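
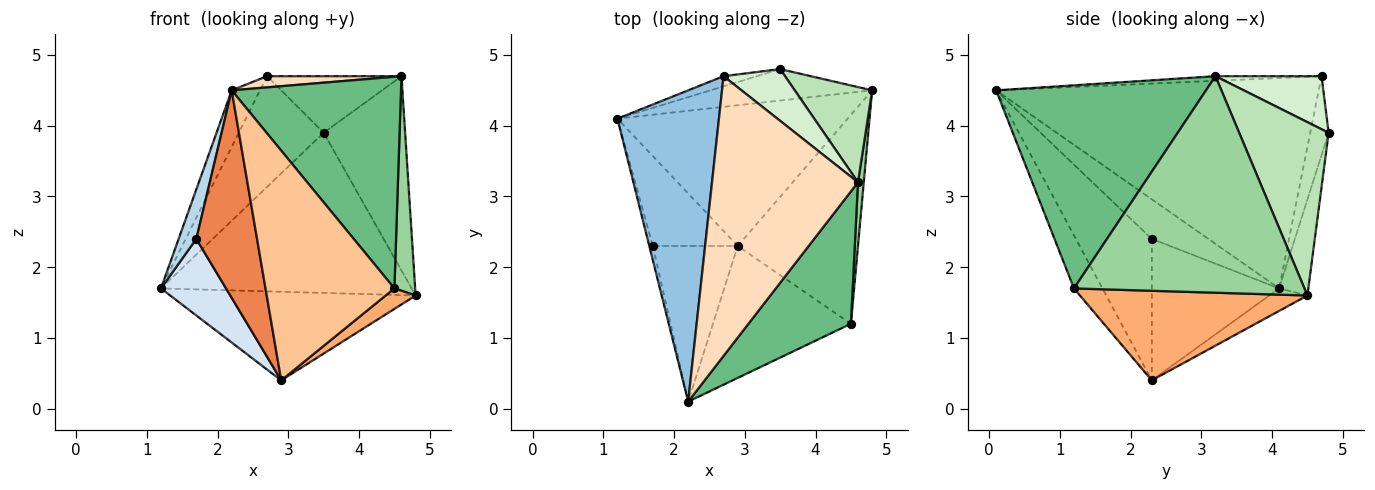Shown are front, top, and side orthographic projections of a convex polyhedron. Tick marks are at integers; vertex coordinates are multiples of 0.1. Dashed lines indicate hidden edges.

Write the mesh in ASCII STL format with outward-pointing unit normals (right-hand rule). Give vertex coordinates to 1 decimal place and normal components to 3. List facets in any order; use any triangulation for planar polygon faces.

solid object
 facet normal -0.082 0.531 -0.843
  outer loop
   vertex 2.9 2.3 0.4
   vertex 1.2 4.1 1.7
   vertex 4.8 4.5 1.6
  endloop
 endfacet
 facet normal -0.898 0.079 0.433
  outer loop
   vertex 2.7 4.7 4.7
   vertex 1.2 4.1 1.7
   vertex 2.2 0.1 4.5
  endloop
 endfacet
 facet normal -0.951 -0.297 -0.085
  outer loop
   vertex 1.7 2.3 2.4
   vertex 2.2 0.1 4.5
   vertex 1.2 4.1 1.7
  endloop
 endfacet
 facet normal -0.785 -0.401 -0.471
  outer loop
   vertex 1.7 2.3 2.4
   vertex 1.2 4.1 1.7
   vertex 2.9 2.3 0.4
  endloop
 endfacet
 facet normal -0.707 -0.566 -0.424
  outer loop
   vertex 1.7 2.3 2.4
   vertex 2.9 2.3 0.4
   vertex 2.2 0.1 4.5
  endloop
 endfacet
 facet normal 0.596 -0.078 -0.799
  outer loop
   vertex 4.5 1.2 1.7
   vertex 2.9 2.3 0.4
   vertex 4.8 4.5 1.6
  endloop
 endfacet
 facet normal -0.188 -0.852 -0.489
  outer loop
   vertex 4.5 1.2 1.7
   vertex 2.2 0.1 4.5
   vertex 2.9 2.3 0.4
  endloop
 endfacet
 facet normal -0.032 -0.040 0.999
  outer loop
   vertex 4.6 3.2 4.7
   vertex 2.7 4.7 4.7
   vertex 2.2 0.1 4.5
  endloop
 endfacet
 facet normal 0.724 -0.584 0.365
  outer loop
   vertex 4.6 3.2 4.7
   vertex 2.2 0.1 4.5
   vertex 4.5 1.2 1.7
  endloop
 endfacet
 facet normal 0.996 -0.090 0.027
  outer loop
   vertex 4.6 3.2 4.7
   vertex 4.5 1.2 1.7
   vertex 4.8 4.5 1.6
  endloop
 endfacet
 facet normal 0.702 0.639 0.313
  outer loop
   vertex 3.5 4.8 3.9
   vertex 4.6 3.2 4.7
   vertex 4.8 4.5 1.6
  endloop
 endfacet
 facet normal 0.503 0.638 0.583
  outer loop
   vertex 3.5 4.8 3.9
   vertex 2.7 4.7 4.7
   vertex 4.6 3.2 4.7
  endloop
 endfacet
 facet normal -0.114 0.975 -0.191
  outer loop
   vertex 3.5 4.8 3.9
   vertex 4.8 4.5 1.6
   vertex 1.2 4.1 1.7
  endloop
 endfacet
 facet normal -0.211 0.973 -0.089
  outer loop
   vertex 3.5 4.8 3.9
   vertex 1.2 4.1 1.7
   vertex 2.7 4.7 4.7
  endloop
 endfacet
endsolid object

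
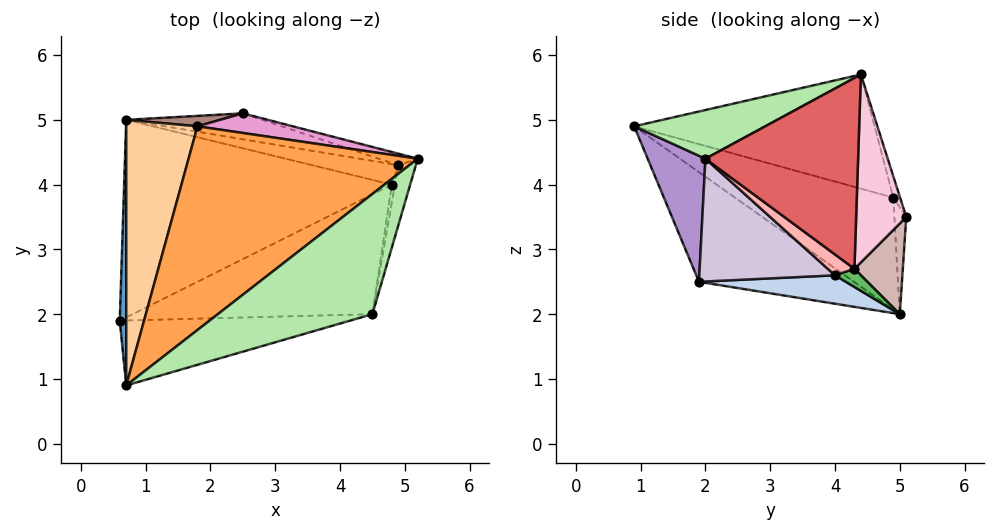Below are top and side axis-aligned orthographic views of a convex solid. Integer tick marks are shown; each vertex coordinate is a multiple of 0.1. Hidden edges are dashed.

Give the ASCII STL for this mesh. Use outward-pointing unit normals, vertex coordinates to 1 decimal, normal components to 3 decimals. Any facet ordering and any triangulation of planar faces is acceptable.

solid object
 facet normal -0.997 0.042 0.059
  outer loop
   vertex 0.7 0.9 4.9
   vertex 0.7 5.0 2.0
   vertex 0.6 1.9 2.5
  endloop
 endfacet
 facet normal 0.104 -0.162 -0.981
  outer loop
   vertex 4.8 4.0 2.6
   vertex 0.6 1.9 2.5
   vertex 0.7 5.0 2.0
  endloop
 endfacet
 facet normal -0.418 0.346 0.840
  outer loop
   vertex 1.8 4.9 3.8
   vertex 0.7 0.9 4.9
   vertex 5.2 4.4 5.7
  endloop
 endfacet
 facet normal -0.789 0.355 0.502
  outer loop
   vertex 1.8 4.9 3.8
   vertex 0.7 5.0 2.0
   vertex 0.7 0.9 4.9
  endloop
 endfacet
 facet normal 0.200 0.249 -0.948
  outer loop
   vertex 4.9 4.3 2.7
   vertex 4.8 4.0 2.6
   vertex 0.7 5.0 2.0
  endloop
 endfacet
 facet normal 0.257 -0.517 0.816
  outer loop
   vertex 4.5 2.0 4.4
   vertex 5.2 4.4 5.7
   vertex 0.7 0.9 4.9
  endloop
 endfacet
 facet normal 0.968 -0.234 -0.089
  outer loop
   vertex 4.5 2.0 4.4
   vertex 4.9 4.3 2.7
   vertex 5.2 4.4 5.7
  endloop
 endfacet
 facet normal 0.952 -0.270 -0.142
  outer loop
   vertex 4.5 2.0 4.4
   vertex 4.8 4.0 2.6
   vertex 4.9 4.3 2.7
  endloop
 endfacet
 facet normal 0.210 -0.899 -0.383
  outer loop
   vertex 4.5 2.0 4.4
   vertex 0.7 0.9 4.9
   vertex 0.6 1.9 2.5
  endloop
 endfacet
 facet normal 0.344 -0.656 -0.672
  outer loop
   vertex 4.5 2.0 4.4
   vertex 0.6 1.9 2.5
   vertex 4.8 4.0 2.6
  endloop
 endfacet
 facet normal -0.200 0.964 0.176
  outer loop
   vertex 2.5 5.1 3.5
   vertex 0.7 5.0 2.0
   vertex 1.8 4.9 3.8
  endloop
 endfacet
 facet normal 0.206 0.928 -0.309
  outer loop
   vertex 2.5 5.1 3.5
   vertex 4.9 4.3 2.7
   vertex 0.7 5.0 2.0
  endloop
 endfacet
 facet normal -0.089 0.912 0.400
  outer loop
   vertex 2.5 5.1 3.5
   vertex 1.8 4.9 3.8
   vertex 5.2 4.4 5.7
  endloop
 endfacet
 facet normal 0.297 0.953 -0.061
  outer loop
   vertex 2.5 5.1 3.5
   vertex 5.2 4.4 5.7
   vertex 4.9 4.3 2.7
  endloop
 endfacet
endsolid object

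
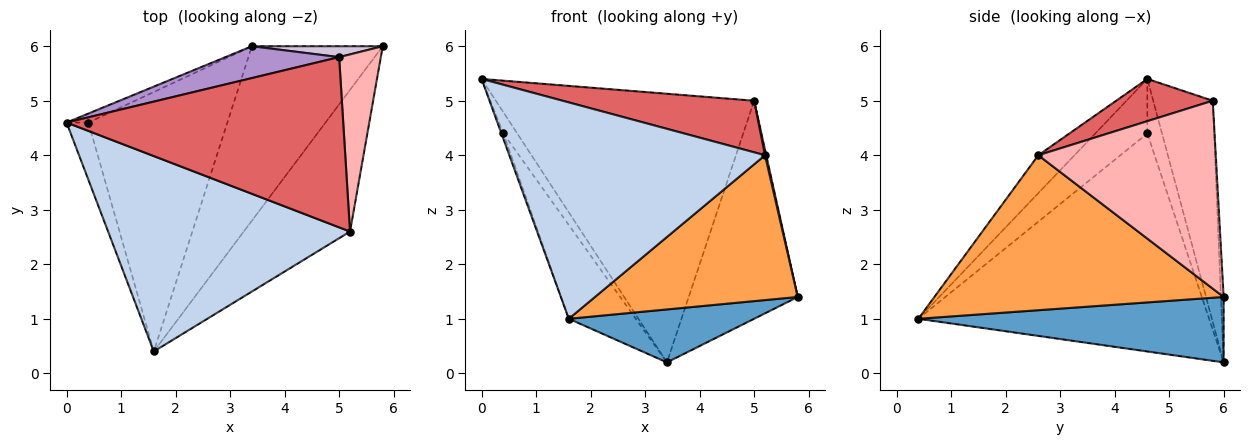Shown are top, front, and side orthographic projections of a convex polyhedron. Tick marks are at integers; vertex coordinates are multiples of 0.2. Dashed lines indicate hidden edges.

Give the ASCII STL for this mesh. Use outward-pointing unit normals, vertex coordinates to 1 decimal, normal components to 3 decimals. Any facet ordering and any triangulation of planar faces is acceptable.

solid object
 facet normal 0.432 -0.262 -0.863
  outer loop
   vertex 3.4 6.0 0.2
   vertex 5.8 6.0 1.4
   vertex 1.6 0.4 1.0
  endloop
 endfacet
 facet normal -0.104 -0.738 0.667
  outer loop
   vertex 5.2 2.6 4.0
   vertex 0.0 4.6 5.4
   vertex 1.6 0.4 1.0
  endloop
 endfacet
 facet normal 0.714 -0.500 -0.490
  outer loop
   vertex 5.2 2.6 4.0
   vertex 1.6 0.4 1.0
   vertex 5.8 6.0 1.4
  endloop
 endfacet
 facet normal -0.928 0.035 -0.371
  outer loop
   vertex 0.4 4.6 4.4
   vertex 1.6 0.4 1.0
   vertex 0.0 4.6 5.4
  endloop
 endfacet
 facet normal -0.699 0.659 -0.279
  outer loop
   vertex 0.4 4.6 4.4
   vertex 0.0 4.6 5.4
   vertex 3.4 6.0 0.2
  endloop
 endfacet
 facet normal -0.828 0.191 -0.528
  outer loop
   vertex 0.4 4.6 4.4
   vertex 3.4 6.0 0.2
   vertex 1.6 0.4 1.0
  endloop
 endfacet
 facet normal 0.145 -0.287 0.947
  outer loop
   vertex 5.0 5.8 5.0
   vertex 0.0 4.6 5.4
   vertex 5.2 2.6 4.0
  endloop
 endfacet
 facet normal 0.976 -0.007 0.217
  outer loop
   vertex 5.0 5.8 5.0
   vertex 5.2 2.6 4.0
   vertex 5.8 6.0 1.4
  endloop
 endfacet
 facet normal -0.223 0.968 0.115
  outer loop
   vertex 5.0 5.8 5.0
   vertex 3.4 6.0 0.2
   vertex 0.0 4.6 5.4
  endloop
 endfacet
 facet normal -0.025 0.998 0.050
  outer loop
   vertex 5.0 5.8 5.0
   vertex 5.8 6.0 1.4
   vertex 3.4 6.0 0.2
  endloop
 endfacet
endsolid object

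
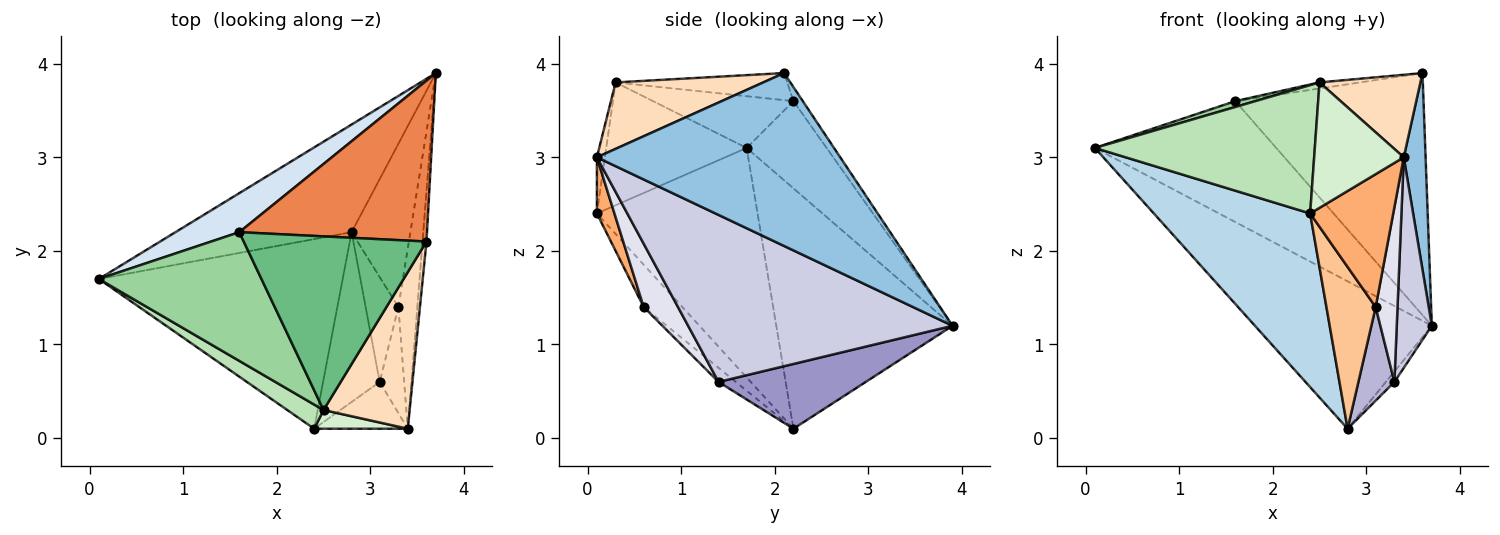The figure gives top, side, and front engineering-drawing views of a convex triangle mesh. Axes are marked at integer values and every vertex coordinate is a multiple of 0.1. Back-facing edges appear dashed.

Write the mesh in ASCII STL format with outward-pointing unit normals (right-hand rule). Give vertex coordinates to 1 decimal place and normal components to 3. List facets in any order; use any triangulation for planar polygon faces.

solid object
 facet normal -0.627 0.629 -0.459
  outer loop
   vertex 2.8 2.2 0.1
   vertex 0.1 1.7 3.1
   vertex 3.7 3.9 1.2
  endloop
 endfacet
 facet normal 0.996 -0.089 -0.023
  outer loop
   vertex 3.6 2.1 3.9
   vertex 3.4 0.1 3.0
   vertex 3.7 3.9 1.2
  endloop
 endfacet
 facet normal -0.570 -0.555 -0.606
  outer loop
   vertex 2.4 0.1 2.4
   vertex 0.1 1.7 3.1
   vertex 2.8 2.2 0.1
  endloop
 endfacet
 facet normal -0.387 0.878 0.283
  outer loop
   vertex 1.6 2.2 3.6
   vertex 3.7 3.9 1.2
   vertex 0.1 1.7 3.1
  endloop
 endfacet
 facet normal -0.041 0.832 0.553
  outer loop
   vertex 1.6 2.2 3.6
   vertex 3.6 2.1 3.9
   vertex 3.7 3.9 1.2
  endloop
 endfacet
 facet normal 0.195 -0.925 -0.326
  outer loop
   vertex 3.1 0.6 1.4
   vertex 3.4 0.1 3.0
   vertex 2.4 0.1 2.4
  endloop
 endfacet
 facet normal -0.476 -0.607 -0.637
  outer loop
   vertex 3.1 0.6 1.4
   vertex 2.4 0.1 2.4
   vertex 2.8 2.2 0.1
  endloop
 endfacet
 facet normal 0.564 -0.385 0.731
  outer loop
   vertex 2.5 0.3 3.8
   vertex 3.4 0.1 3.0
   vertex 3.6 2.1 3.9
  endloop
 endfacet
 facet normal -0.147 0.035 0.989
  outer loop
   vertex 2.5 0.3 3.8
   vertex 3.6 2.1 3.9
   vertex 1.6 2.2 3.6
  endloop
 endfacet
 facet normal -0.303 -0.043 0.952
  outer loop
   vertex 2.5 0.3 3.8
   vertex 1.6 2.2 3.6
   vertex 0.1 1.7 3.1
  endloop
 endfacet
 facet normal -0.531 -0.832 0.157
  outer loop
   vertex 2.5 0.3 3.8
   vertex 0.1 1.7 3.1
   vertex 2.4 0.1 2.4
  endloop
 endfacet
 facet normal -0.088 -0.985 0.147
  outer loop
   vertex 2.5 0.3 3.8
   vertex 2.4 0.1 2.4
   vertex 3.4 0.1 3.0
  endloop
 endfacet
 facet normal 0.740 0.043 -0.671
  outer loop
   vertex 3.3 1.4 0.6
   vertex 2.8 2.2 0.1
   vertex 3.7 3.9 1.2
  endloop
 endfacet
 facet normal -0.305 -0.634 -0.711
  outer loop
   vertex 3.3 1.4 0.6
   vertex 3.1 0.6 1.4
   vertex 2.8 2.2 0.1
  endloop
 endfacet
 facet normal 0.985 -0.131 -0.112
  outer loop
   vertex 3.3 1.4 0.6
   vertex 3.7 3.9 1.2
   vertex 3.4 0.1 3.0
  endloop
 endfacet
 facet normal 0.802 -0.510 -0.310
  outer loop
   vertex 3.3 1.4 0.6
   vertex 3.4 0.1 3.0
   vertex 3.1 0.6 1.4
  endloop
 endfacet
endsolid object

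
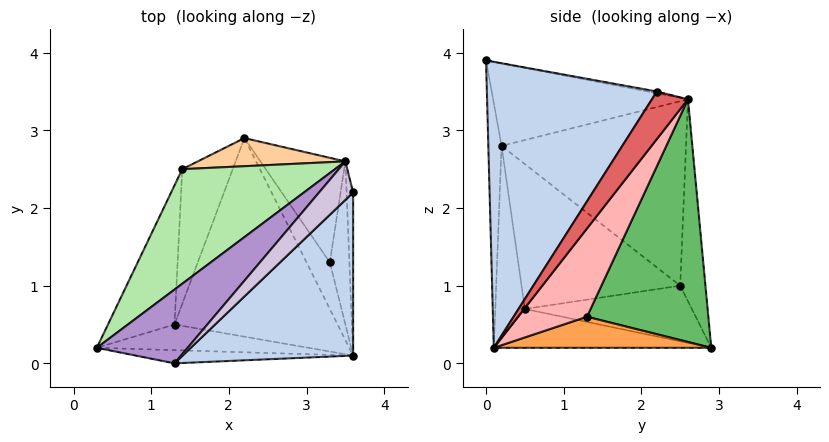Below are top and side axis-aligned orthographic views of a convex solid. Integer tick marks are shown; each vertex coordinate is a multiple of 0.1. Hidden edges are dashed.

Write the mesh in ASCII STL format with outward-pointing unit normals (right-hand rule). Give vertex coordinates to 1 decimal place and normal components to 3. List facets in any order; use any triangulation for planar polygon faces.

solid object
 facet normal -0.100 -0.991 -0.089
  outer loop
   vertex 3.6 0.1 0.2
   vertex 1.3 0.0 3.9
   vertex 0.3 0.2 2.8
  endloop
 endfacet
 facet normal 0.669 -0.627 0.399
  outer loop
   vertex 3.6 0.1 0.2
   vertex 3.6 2.2 3.5
   vertex 1.3 0.0 3.9
  endloop
 endfacet
 facet normal 0.743 0.371 -0.557
  outer loop
   vertex 3.3 1.3 0.6
   vertex 3.6 0.1 0.2
   vertex 2.2 2.9 0.2
  endloop
 endfacet
 facet normal -0.272 0.942 0.199
  outer loop
   vertex 3.5 2.6 3.4
   vertex 2.2 2.9 0.2
   vertex 1.4 2.5 1.0
  endloop
 endfacet
 facet normal 0.821 0.493 -0.287
  outer loop
   vertex 3.5 2.6 3.4
   vertex 3.3 1.3 0.6
   vertex 2.2 2.9 0.2
  endloop
 endfacet
 facet normal -0.582 0.655 0.482
  outer loop
   vertex 3.5 2.6 3.4
   vertex 1.4 2.5 1.0
   vertex 0.3 0.2 2.8
  endloop
 endfacet
 facet normal 0.969 0.209 -0.133
  outer loop
   vertex 3.5 2.6 3.4
   vertex 3.6 2.2 3.5
   vertex 3.6 0.1 0.2
  endloop
 endfacet
 facet normal 0.931 0.302 -0.206
  outer loop
   vertex 3.5 2.6 3.4
   vertex 3.6 0.1 0.2
   vertex 3.3 1.3 0.6
  endloop
 endfacet
 facet normal -0.548 0.580 0.603
  outer loop
   vertex 3.5 2.6 3.4
   vertex 0.3 0.2 2.8
   vertex 1.3 0.0 3.9
  endloop
 endfacet
 facet normal -0.051 0.230 0.972
  outer loop
   vertex 3.5 2.6 3.4
   vertex 1.3 0.0 3.9
   vertex 3.6 2.2 3.5
  endloop
 endfacet
 facet normal -0.230 -0.115 -0.966
  outer loop
   vertex 1.3 0.5 0.7
   vertex 2.2 2.9 0.2
   vertex 3.6 0.1 0.2
  endloop
 endfacet
 facet normal -0.216 -0.947 -0.238
  outer loop
   vertex 1.3 0.5 0.7
   vertex 3.6 0.1 0.2
   vertex 0.3 0.2 2.8
  endloop
 endfacet
 facet normal -0.734 0.137 -0.666
  outer loop
   vertex 1.3 0.5 0.7
   vertex 1.4 2.5 1.0
   vertex 2.2 2.9 0.2
  endloop
 endfacet
 facet normal -0.904 0.107 -0.415
  outer loop
   vertex 1.3 0.5 0.7
   vertex 0.3 0.2 2.8
   vertex 1.4 2.5 1.0
  endloop
 endfacet
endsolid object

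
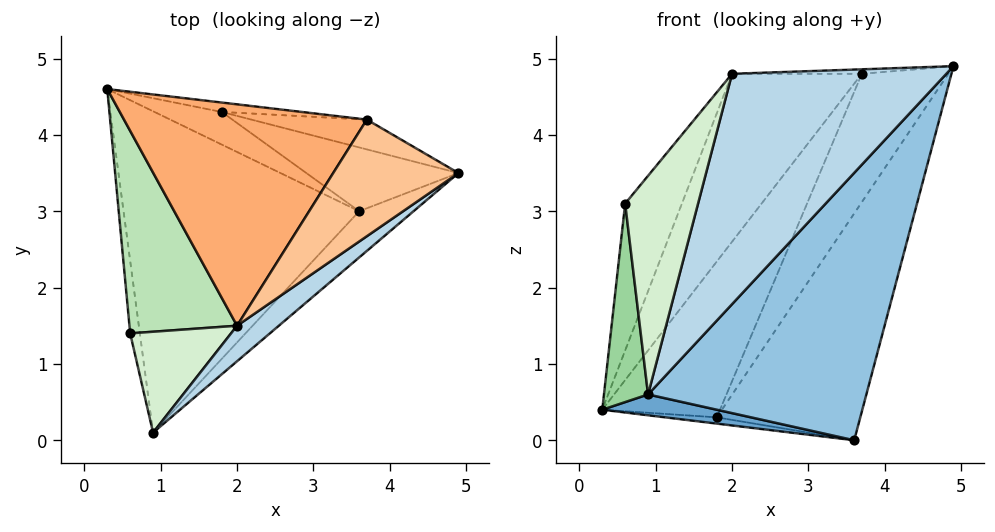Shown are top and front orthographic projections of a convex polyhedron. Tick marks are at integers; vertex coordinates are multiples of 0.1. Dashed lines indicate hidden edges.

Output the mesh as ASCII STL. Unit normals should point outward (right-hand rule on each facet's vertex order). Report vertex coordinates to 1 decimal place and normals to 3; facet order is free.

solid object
 facet normal -0.151 -0.064 -0.987
  outer loop
   vertex 3.6 3.0 0.0
   vertex 0.9 0.1 0.6
   vertex 0.3 4.6 0.4
  endloop
 endfacet
 facet normal 0.714 -0.690 -0.119
  outer loop
   vertex 3.6 3.0 0.0
   vertex 4.9 3.5 4.9
   vertex 0.9 0.1 0.6
  endloop
 endfacet
 facet normal 0.560 -0.819 0.126
  outer loop
   vertex 2.0 1.5 4.8
   vertex 0.9 0.1 0.6
   vertex 4.9 3.5 4.9
  endloop
 endfacet
 facet normal -0.028 0.188 -0.982
  outer loop
   vertex 1.8 4.3 0.3
   vertex 3.6 3.0 0.0
   vertex 0.3 4.6 0.4
  endloop
 endfacet
 facet normal 0.545 0.807 -0.227
  outer loop
   vertex 1.8 4.3 0.3
   vertex 4.9 3.5 4.9
   vertex 3.6 3.0 0.0
  endloop
 endfacet
 facet normal -0.692 0.436 0.575
  outer loop
   vertex 3.7 4.2 4.8
   vertex 0.3 4.6 0.4
   vertex 2.0 1.5 4.8
  endloop
 endfacet
 facet normal -0.061 0.038 0.997
  outer loop
   vertex 3.7 4.2 4.8
   vertex 2.0 1.5 4.8
   vertex 4.9 3.5 4.9
  endloop
 endfacet
 facet normal 0.192 0.980 -0.059
  outer loop
   vertex 3.7 4.2 4.8
   vertex 1.8 4.3 0.3
   vertex 0.3 4.6 0.4
  endloop
 endfacet
 facet normal 0.506 0.840 -0.195
  outer loop
   vertex 3.7 4.2 4.8
   vertex 4.9 3.5 4.9
   vertex 1.8 4.3 0.3
  endloop
 endfacet
 facet normal -0.990 -0.134 -0.049
  outer loop
   vertex 0.6 1.4 3.1
   vertex 0.3 4.6 0.4
   vertex 0.9 0.1 0.6
  endloop
 endfacet
 facet normal -0.716 0.410 0.565
  outer loop
   vertex 0.6 1.4 3.1
   vertex 2.0 1.5 4.8
   vertex 0.3 4.6 0.4
  endloop
 endfacet
 facet normal -0.406 -0.830 0.383
  outer loop
   vertex 0.6 1.4 3.1
   vertex 0.9 0.1 0.6
   vertex 2.0 1.5 4.8
  endloop
 endfacet
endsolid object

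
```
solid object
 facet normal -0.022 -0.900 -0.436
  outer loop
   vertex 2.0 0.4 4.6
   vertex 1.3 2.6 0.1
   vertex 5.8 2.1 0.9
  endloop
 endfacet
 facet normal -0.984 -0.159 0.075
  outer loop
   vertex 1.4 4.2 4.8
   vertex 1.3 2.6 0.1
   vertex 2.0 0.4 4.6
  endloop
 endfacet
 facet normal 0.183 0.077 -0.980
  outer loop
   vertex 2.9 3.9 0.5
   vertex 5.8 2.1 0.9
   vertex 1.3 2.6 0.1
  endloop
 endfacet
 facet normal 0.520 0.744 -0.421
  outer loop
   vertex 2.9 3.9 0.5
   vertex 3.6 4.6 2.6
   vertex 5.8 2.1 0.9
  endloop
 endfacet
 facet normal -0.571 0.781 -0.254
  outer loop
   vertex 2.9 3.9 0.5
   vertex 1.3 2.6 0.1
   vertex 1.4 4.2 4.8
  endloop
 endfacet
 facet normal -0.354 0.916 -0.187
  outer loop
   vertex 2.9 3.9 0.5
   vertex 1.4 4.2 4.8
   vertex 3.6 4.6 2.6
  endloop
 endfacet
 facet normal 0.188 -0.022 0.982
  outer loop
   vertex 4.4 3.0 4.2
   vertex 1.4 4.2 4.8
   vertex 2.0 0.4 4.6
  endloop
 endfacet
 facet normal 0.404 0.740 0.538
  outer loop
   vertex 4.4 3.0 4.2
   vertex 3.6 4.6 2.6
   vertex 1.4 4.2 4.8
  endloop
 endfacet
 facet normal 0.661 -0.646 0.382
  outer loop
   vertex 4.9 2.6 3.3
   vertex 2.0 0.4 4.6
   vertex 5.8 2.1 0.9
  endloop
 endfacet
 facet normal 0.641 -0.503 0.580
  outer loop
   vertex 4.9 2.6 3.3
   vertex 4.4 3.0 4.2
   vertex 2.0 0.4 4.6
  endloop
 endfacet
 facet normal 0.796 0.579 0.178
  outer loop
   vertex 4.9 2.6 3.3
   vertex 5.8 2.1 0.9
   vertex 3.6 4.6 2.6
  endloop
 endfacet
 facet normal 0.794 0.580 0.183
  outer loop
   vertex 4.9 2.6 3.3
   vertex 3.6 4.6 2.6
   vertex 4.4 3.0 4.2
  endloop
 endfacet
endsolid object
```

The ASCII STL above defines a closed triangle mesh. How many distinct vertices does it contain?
8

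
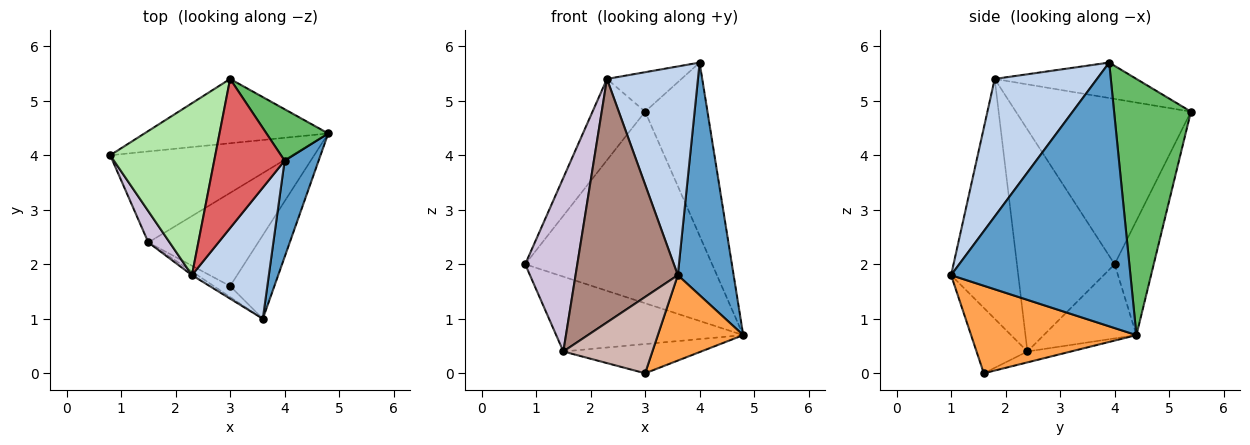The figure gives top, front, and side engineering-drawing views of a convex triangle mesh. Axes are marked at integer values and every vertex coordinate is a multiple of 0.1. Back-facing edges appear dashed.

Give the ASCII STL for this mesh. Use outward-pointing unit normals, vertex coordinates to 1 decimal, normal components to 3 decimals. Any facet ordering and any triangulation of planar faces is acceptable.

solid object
 facet normal 0.948 -0.295 0.122
  outer loop
   vertex 4.0 3.9 5.7
   vertex 3.6 1.0 1.8
   vertex 4.8 4.4 0.7
  endloop
 endfacet
 facet normal 0.690 -0.613 0.385
  outer loop
   vertex 2.3 1.8 5.4
   vertex 3.6 1.0 1.8
   vertex 4.0 3.9 5.7
  endloop
 endfacet
 facet normal 0.810 -0.419 -0.410
  outer loop
   vertex 3.0 1.6 0.0
   vertex 4.8 4.4 0.7
   vertex 3.6 1.0 1.8
  endloop
 endfacet
 facet normal -0.194 0.930 -0.312
  outer loop
   vertex 3.0 5.4 4.8
   vertex 4.8 4.4 0.7
   vertex 0.8 4.0 2.0
  endloop
 endfacet
 facet normal 0.763 0.619 0.184
  outer loop
   vertex 3.0 5.4 4.8
   vertex 4.0 3.9 5.7
   vertex 4.8 4.4 0.7
  endloop
 endfacet
 facet normal -0.818 0.246 0.520
  outer loop
   vertex 3.0 5.4 4.8
   vertex 0.8 4.0 2.0
   vertex 2.3 1.8 5.4
  endloop
 endfacet
 facet normal -0.437 0.230 0.869
  outer loop
   vertex 3.0 5.4 4.8
   vertex 2.3 1.8 5.4
   vertex 4.0 3.9 5.7
  endloop
 endfacet
 facet normal -0.300 0.606 -0.737
  outer loop
   vertex 1.5 2.4 0.4
   vertex 0.8 4.0 2.0
   vertex 4.8 4.4 0.7
  endloop
 endfacet
 facet normal -0.094 0.298 -0.950
  outer loop
   vertex 1.5 2.4 0.4
   vertex 4.8 4.4 0.7
   vertex 3.0 1.6 0.0
  endloop
 endfacet
 facet normal -0.879 -0.469 0.084
  outer loop
   vertex 1.5 2.4 0.4
   vertex 2.3 1.8 5.4
   vertex 0.8 4.0 2.0
  endloop
 endfacet
 facet normal -0.549 -0.836 -0.012
  outer loop
   vertex 1.5 2.4 0.4
   vertex 3.6 1.0 1.8
   vertex 2.3 1.8 5.4
  endloop
 endfacet
 facet normal -0.492 -0.862 -0.123
  outer loop
   vertex 1.5 2.4 0.4
   vertex 3.0 1.6 0.0
   vertex 3.6 1.0 1.8
  endloop
 endfacet
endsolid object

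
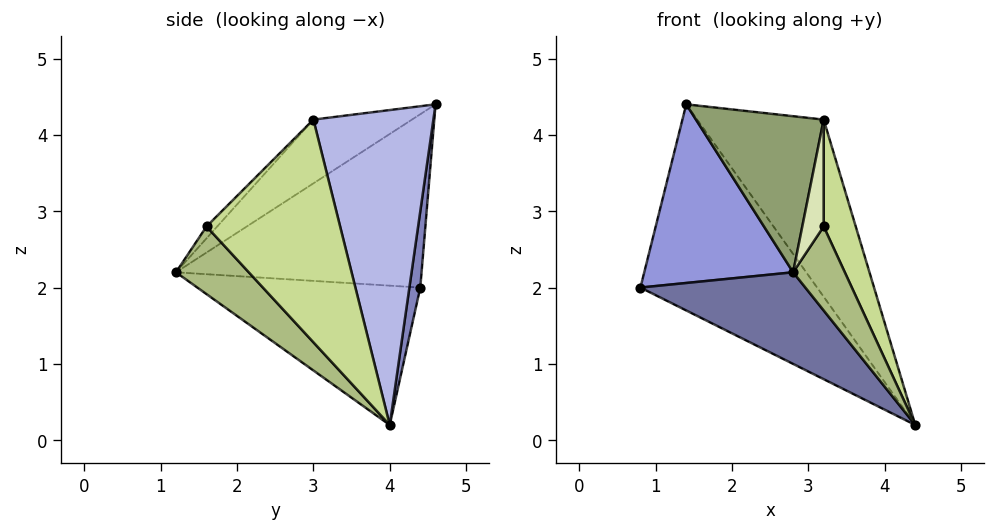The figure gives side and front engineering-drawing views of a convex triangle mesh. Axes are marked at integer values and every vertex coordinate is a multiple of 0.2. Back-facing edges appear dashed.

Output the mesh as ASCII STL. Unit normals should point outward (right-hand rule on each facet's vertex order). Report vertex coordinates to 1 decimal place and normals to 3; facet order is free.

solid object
 facet normal -0.451 -0.334 -0.828
  outer loop
   vertex 2.8 1.2 2.2
   vertex 0.8 4.4 2.0
   vertex 4.4 4.0 0.2
  endloop
 endfacet
 facet normal 0.061 0.993 -0.098
  outer loop
   vertex 1.4 4.6 4.4
   vertex 4.4 4.0 0.2
   vertex 0.8 4.4 2.0
  endloop
 endfacet
 facet normal -0.828 -0.502 0.249
  outer loop
   vertex 1.4 4.6 4.4
   vertex 0.8 4.4 2.0
   vertex 2.8 1.2 2.2
  endloop
 endfacet
 facet normal 0.642 0.677 0.362
  outer loop
   vertex 3.2 3.0 4.2
   vertex 4.4 4.0 0.2
   vertex 1.4 4.6 4.4
  endloop
 endfacet
 facet normal -0.469 -0.608 0.641
  outer loop
   vertex 3.2 3.0 4.2
   vertex 1.4 4.6 4.4
   vertex 2.8 1.2 2.2
  endloop
 endfacet
 facet normal 0.806 -0.572 -0.156
  outer loop
   vertex 3.2 1.6 2.8
   vertex 2.8 1.2 2.2
   vertex 4.4 4.0 0.2
  endloop
 endfacet
 facet normal 0.947 -0.227 0.227
  outer loop
   vertex 3.2 1.6 2.8
   vertex 4.4 4.0 0.2
   vertex 3.2 3.0 4.2
  endloop
 endfacet
 facet normal -0.333 -0.667 0.667
  outer loop
   vertex 3.2 1.6 2.8
   vertex 3.2 3.0 4.2
   vertex 2.8 1.2 2.2
  endloop
 endfacet
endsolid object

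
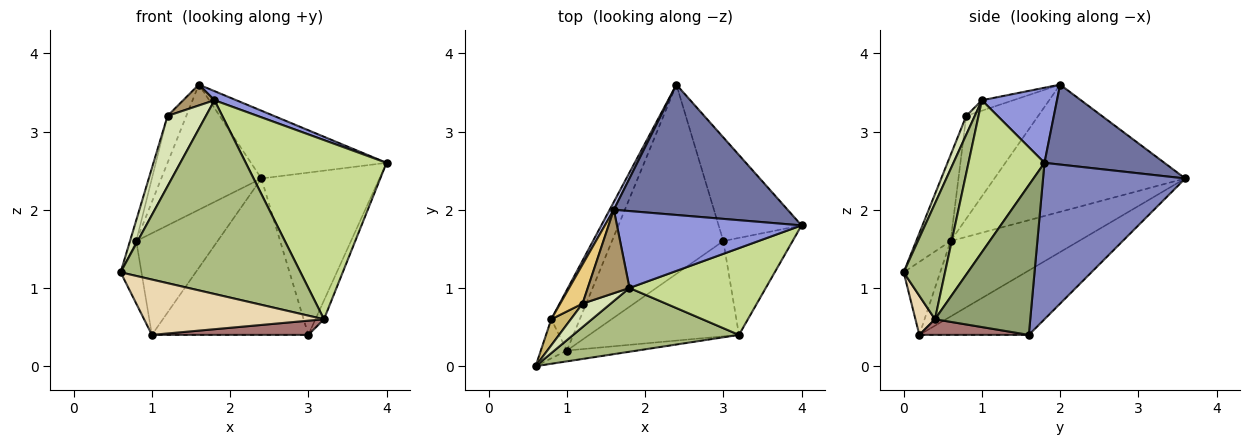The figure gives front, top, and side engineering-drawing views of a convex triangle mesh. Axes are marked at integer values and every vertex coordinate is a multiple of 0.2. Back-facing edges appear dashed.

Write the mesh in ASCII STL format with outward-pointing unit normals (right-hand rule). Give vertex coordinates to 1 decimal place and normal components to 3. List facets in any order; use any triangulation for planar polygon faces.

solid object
 facet normal 0.378 0.427 0.821
  outer loop
   vertex 1.6 2.0 3.6
   vertex 4.0 1.8 2.6
   vertex 2.4 3.6 2.4
  endloop
 endfacet
 facet normal 0.713 0.591 -0.378
  outer loop
   vertex 3.0 1.6 0.4
   vertex 2.4 3.6 2.4
   vertex 4.0 1.8 2.6
  endloop
 endfacet
 facet normal 0.375 -0.109 0.921
  outer loop
   vertex 1.8 1.0 3.4
   vertex 4.0 1.8 2.6
   vertex 1.6 2.0 3.6
  endloop
 endfacet
 facet normal -0.885 0.464 0.029
  outer loop
   vertex 0.8 0.6 1.6
   vertex 1.6 2.0 3.6
   vertex 2.4 3.6 2.4
  endloop
 endfacet
 facet normal 0.905 0.081 -0.419
  outer loop
   vertex 3.2 0.4 0.6
   vertex 3.0 1.6 0.4
   vertex 4.0 1.8 2.6
  endloop
 endfacet
 facet normal 0.213 -0.928 0.305
  outer loop
   vertex 3.2 0.4 0.6
   vertex 1.8 1.0 3.4
   vertex 0.6 0.0 1.2
  endloop
 endfacet
 facet normal 0.437 -0.810 0.392
  outer loop
   vertex 3.2 0.4 0.6
   vertex 4.0 1.8 2.6
   vertex 1.8 1.0 3.4
  endloop
 endfacet
 facet normal 0.206 -0.928 0.309
  outer loop
   vertex 1.2 0.8 3.2
   vertex 0.6 0.0 1.2
   vertex 1.8 1.0 3.4
  endloop
 endfacet
 facet normal -0.236 -0.236 0.943
  outer loop
   vertex 1.2 0.8 3.2
   vertex 1.8 1.0 3.4
   vertex 1.6 2.0 3.6
  endloop
 endfacet
 facet normal -0.960 0.175 0.218
  outer loop
   vertex 1.2 0.8 3.2
   vertex 0.8 0.6 1.6
   vertex 0.6 0.0 1.2
  endloop
 endfacet
 facet normal -0.947 0.247 0.206
  outer loop
   vertex 1.2 0.8 3.2
   vertex 1.6 2.0 3.6
   vertex 0.8 0.6 1.6
  endloop
 endfacet
 facet normal 0.106 -0.976 -0.191
  outer loop
   vertex 1.0 0.2 0.4
   vertex 3.2 0.4 0.6
   vertex 0.6 0.0 1.2
  endloop
 endfacet
 facet normal 0.103 -0.147 -0.984
  outer loop
   vertex 1.0 0.2 0.4
   vertex 3.0 1.6 0.4
   vertex 3.2 0.4 0.6
  endloop
 endfacet
 facet normal -0.407 0.582 -0.704
  outer loop
   vertex 1.0 0.2 0.4
   vertex 2.4 3.6 2.4
   vertex 3.0 1.6 0.4
  endloop
 endfacet
 facet normal -0.829 0.474 -0.296
  outer loop
   vertex 1.0 0.2 0.4
   vertex 0.6 0.0 1.2
   vertex 0.8 0.6 1.6
  endloop
 endfacet
 facet normal -0.805 0.510 -0.304
  outer loop
   vertex 1.0 0.2 0.4
   vertex 0.8 0.6 1.6
   vertex 2.4 3.6 2.4
  endloop
 endfacet
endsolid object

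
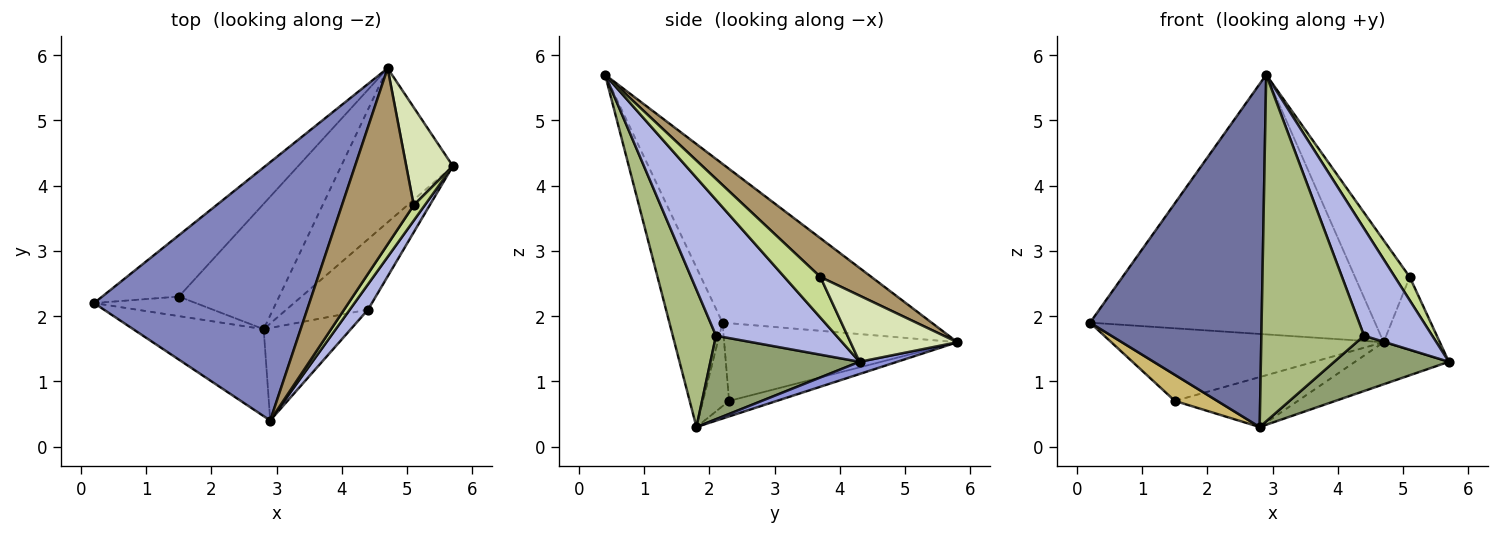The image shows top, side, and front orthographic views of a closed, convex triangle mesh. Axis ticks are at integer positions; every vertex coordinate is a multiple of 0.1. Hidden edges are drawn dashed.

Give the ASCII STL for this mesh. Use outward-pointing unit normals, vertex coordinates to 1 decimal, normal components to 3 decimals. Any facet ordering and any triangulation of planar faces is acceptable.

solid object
 facet normal -0.288 -0.928 -0.235
  outer loop
   vertex 2.8 1.8 0.3
   vertex 2.9 0.4 5.7
   vertex 0.2 2.2 1.9
  endloop
 endfacet
 facet normal -0.461 0.629 0.626
  outer loop
   vertex 4.7 5.8 1.6
   vertex 0.2 2.2 1.9
   vertex 2.9 0.4 5.7
  endloop
 endfacet
 facet normal 0.105 0.262 -0.959
  outer loop
   vertex 4.7 5.8 1.6
   vertex 5.7 4.3 1.3
   vertex 2.8 1.8 0.3
  endloop
 endfacet
 facet normal 0.864 -0.490 0.116
  outer loop
   vertex 4.4 2.1 1.7
   vertex 5.7 4.3 1.3
   vertex 2.9 0.4 5.7
  endloop
 endfacet
 facet normal 0.627 -0.482 -0.613
  outer loop
   vertex 4.4 2.1 1.7
   vertex 2.8 1.8 0.3
   vertex 5.7 4.3 1.3
  endloop
 endfacet
 facet normal 0.377 -0.895 -0.239
  outer loop
   vertex 4.4 2.1 1.7
   vertex 2.9 0.4 5.7
   vertex 2.8 1.8 0.3
  endloop
 endfacet
 facet normal 0.897 -0.369 0.244
  outer loop
   vertex 5.1 3.7 2.6
   vertex 2.9 0.4 5.7
   vertex 5.7 4.3 1.3
  endloop
 endfacet
 facet normal 0.751 0.395 0.529
  outer loop
   vertex 5.1 3.7 2.6
   vertex 5.7 4.3 1.3
   vertex 4.7 5.8 1.6
  endloop
 endfacet
 facet normal 0.424 0.454 0.784
  outer loop
   vertex 5.1 3.7 2.6
   vertex 4.7 5.8 1.6
   vertex 2.9 0.4 5.7
  endloop
 endfacet
 facet normal -0.442 -0.718 -0.538
  outer loop
   vertex 1.5 2.3 0.7
   vertex 2.8 1.8 0.3
   vertex 0.2 2.2 1.9
  endloop
 endfacet
 facet normal -0.547 0.639 -0.540
  outer loop
   vertex 1.5 2.3 0.7
   vertex 0.2 2.2 1.9
   vertex 4.7 5.8 1.6
  endloop
 endfacet
 facet normal -0.142 0.366 -0.920
  outer loop
   vertex 1.5 2.3 0.7
   vertex 4.7 5.8 1.6
   vertex 2.8 1.8 0.3
  endloop
 endfacet
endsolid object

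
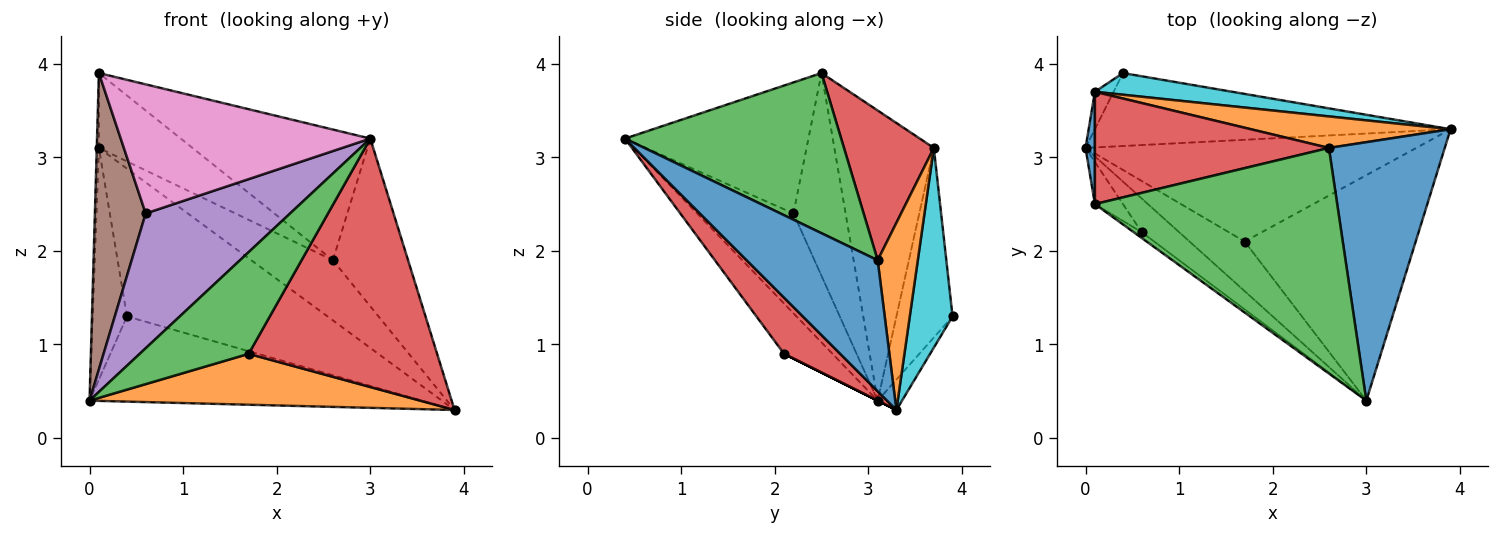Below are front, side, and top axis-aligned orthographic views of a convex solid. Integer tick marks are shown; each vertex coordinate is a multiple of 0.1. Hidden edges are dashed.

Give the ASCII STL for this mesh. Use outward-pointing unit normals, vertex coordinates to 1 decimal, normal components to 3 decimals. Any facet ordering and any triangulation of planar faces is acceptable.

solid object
 facet normal -0.999 0.021 0.032
  outer loop
   vertex 0.1 3.7 3.1
   vertex 0.0 3.1 0.4
   vertex 0.1 2.5 3.9
  endloop
 endfacet
 facet normal 0.000 -0.447 -0.894
  outer loop
   vertex 1.7 2.1 0.9
   vertex 0.0 3.1 0.4
   vertex 3.9 3.3 0.3
  endloop
 endfacet
 facet normal -0.371 -0.835 -0.407
  outer loop
   vertex 1.7 2.1 0.9
   vertex 3.0 0.4 3.2
   vertex 0.0 3.1 0.4
  endloop
 endfacet
 facet normal 0.215 -0.723 -0.656
  outer loop
   vertex 1.7 2.1 0.9
   vertex 3.9 3.3 0.3
   vertex 3.0 0.4 3.2
  endloop
 endfacet
 facet normal -0.543 -0.815 -0.204
  outer loop
   vertex 0.6 2.2 2.4
   vertex 0.0 3.1 0.4
   vertex 3.0 0.4 3.2
  endloop
 endfacet
 facet normal -0.713 -0.694 -0.099
  outer loop
   vertex 0.6 2.2 2.4
   vertex 0.1 2.5 3.9
   vertex 0.0 3.1 0.4
  endloop
 endfacet
 facet normal -0.592 -0.805 -0.036
  outer loop
   vertex 0.6 2.2 2.4
   vertex 3.0 0.4 3.2
   vertex 0.1 2.5 3.9
  endloop
 endfacet
 facet normal -0.056 0.758 -0.649
  outer loop
   vertex 0.4 3.9 1.3
   vertex 3.9 3.3 0.3
   vertex 0.0 3.1 0.4
  endloop
 endfacet
 facet normal -0.850 0.520 -0.084
  outer loop
   vertex 0.4 3.9 1.3
   vertex 0.0 3.1 0.4
   vertex 0.1 3.7 3.1
  endloop
 endfacet
 facet normal 0.207 0.968 0.142
  outer loop
   vertex 0.4 3.9 1.3
   vertex 0.1 3.7 3.1
   vertex 3.9 3.3 0.3
  endloop
 endfacet
 facet normal 0.688 0.395 0.609
  outer loop
   vertex 2.6 3.1 1.9
   vertex 3.0 0.4 3.2
   vertex 3.9 3.3 0.3
  endloop
 endfacet
 facet normal 0.399 0.812 0.426
  outer loop
   vertex 2.6 3.1 1.9
   vertex 3.9 3.3 0.3
   vertex 0.1 3.7 3.1
  endloop
 endfacet
 facet normal 0.496 0.435 0.751
  outer loop
   vertex 2.6 3.1 1.9
   vertex 0.1 2.5 3.9
   vertex 3.0 0.4 3.2
  endloop
 endfacet
 facet normal 0.470 0.490 0.734
  outer loop
   vertex 2.6 3.1 1.9
   vertex 0.1 3.7 3.1
   vertex 0.1 2.5 3.9
  endloop
 endfacet
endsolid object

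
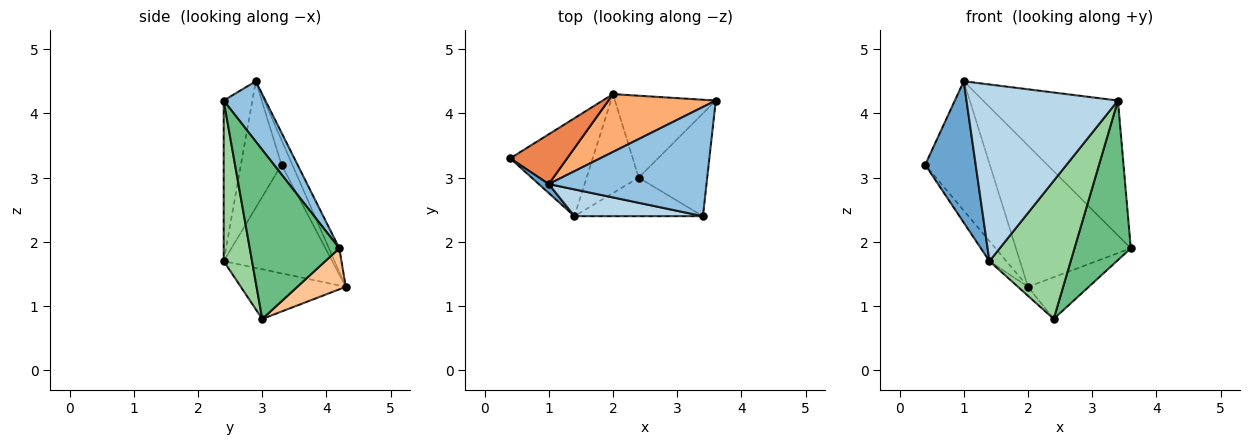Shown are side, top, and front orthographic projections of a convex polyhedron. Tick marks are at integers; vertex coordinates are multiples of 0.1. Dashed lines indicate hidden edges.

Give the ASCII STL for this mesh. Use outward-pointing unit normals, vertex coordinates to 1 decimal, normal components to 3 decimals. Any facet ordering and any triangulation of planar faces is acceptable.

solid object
 facet normal -0.626 -0.778 0.050
  outer loop
   vertex 1.0 2.9 4.5
   vertex 0.4 3.3 3.2
   vertex 1.4 2.4 1.7
  endloop
 endfacet
 facet normal 0.234 0.756 0.612
  outer loop
   vertex 3.4 2.4 4.2
   vertex 3.6 4.2 1.9
   vertex 1.0 2.9 4.5
  endloop
 endfacet
 facet normal -0.184 -0.972 0.147
  outer loop
   vertex 3.4 2.4 4.2
   vertex 1.0 2.9 4.5
   vertex 1.4 2.4 1.7
  endloop
 endfacet
 facet normal -0.790 0.123 -0.601
  outer loop
   vertex 2.0 4.3 1.3
   vertex 1.4 2.4 1.7
   vertex 0.4 3.3 3.2
  endloop
 endfacet
 facet normal -0.155 0.922 0.355
  outer loop
   vertex 2.0 4.3 1.3
   vertex 0.4 3.3 3.2
   vertex 1.0 2.9 4.5
  endloop
 endfacet
 facet normal -0.084 0.922 0.377
  outer loop
   vertex 2.0 4.3 1.3
   vertex 1.0 2.9 4.5
   vertex 3.6 4.2 1.9
  endloop
 endfacet
 facet normal 0.341 0.427 -0.838
  outer loop
   vertex 2.4 3.0 0.8
   vertex 2.0 4.3 1.3
   vertex 3.6 4.2 1.9
  endloop
 endfacet
 facet normal -0.689 0.066 -0.722
  outer loop
   vertex 2.4 3.0 0.8
   vertex 1.4 2.4 1.7
   vertex 2.0 4.3 1.3
  endloop
 endfacet
 facet normal 0.801 -0.503 -0.324
  outer loop
   vertex 2.4 3.0 0.8
   vertex 3.6 4.2 1.9
   vertex 3.4 2.4 4.2
  endloop
 endfacet
 facet normal 0.319 -0.913 -0.255
  outer loop
   vertex 2.4 3.0 0.8
   vertex 3.4 2.4 4.2
   vertex 1.4 2.4 1.7
  endloop
 endfacet
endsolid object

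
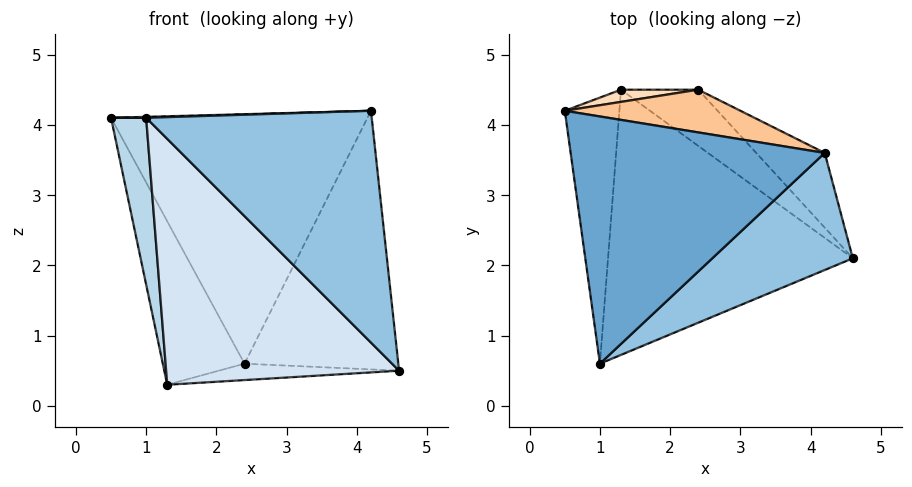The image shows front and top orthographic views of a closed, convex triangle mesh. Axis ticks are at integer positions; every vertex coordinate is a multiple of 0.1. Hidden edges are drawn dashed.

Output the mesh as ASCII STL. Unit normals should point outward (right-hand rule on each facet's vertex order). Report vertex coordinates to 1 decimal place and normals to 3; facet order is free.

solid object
 facet normal -0.028 -0.004 1.000
  outer loop
   vertex 4.2 3.6 4.2
   vertex 0.5 4.2 4.1
   vertex 1.0 0.6 4.1
  endloop
 endfacet
 facet normal 0.635 -0.689 0.348
  outer loop
   vertex 4.2 3.6 4.2
   vertex 1.0 0.6 4.1
   vertex 4.6 2.1 0.5
  endloop
 endfacet
 facet normal -0.967 -0.134 -0.214
  outer loop
   vertex 1.3 4.5 0.3
   vertex 1.0 0.6 4.1
   vertex 0.5 4.2 4.1
  endloop
 endfacet
 facet normal -0.410 -0.620 -0.669
  outer loop
   vertex 1.3 4.5 0.3
   vertex 4.6 2.1 0.5
   vertex 1.0 0.6 4.1
  endloop
 endfacet
 facet normal 0.719 0.667 -0.193
  outer loop
   vertex 2.4 4.5 0.6
   vertex 4.2 3.6 4.2
   vertex 4.6 2.1 0.5
  endloop
 endfacet
 facet normal 0.253 0.271 -0.929
  outer loop
   vertex 2.4 4.5 0.6
   vertex 4.6 2.1 0.5
   vertex 1.3 4.5 0.3
  endloop
 endfacet
 facet normal 0.153 0.974 0.167
  outer loop
   vertex 2.4 4.5 0.6
   vertex 0.5 4.2 4.1
   vertex 4.2 3.6 4.2
  endloop
 endfacet
 facet normal -0.020 0.997 0.074
  outer loop
   vertex 2.4 4.5 0.6
   vertex 1.3 4.5 0.3
   vertex 0.5 4.2 4.1
  endloop
 endfacet
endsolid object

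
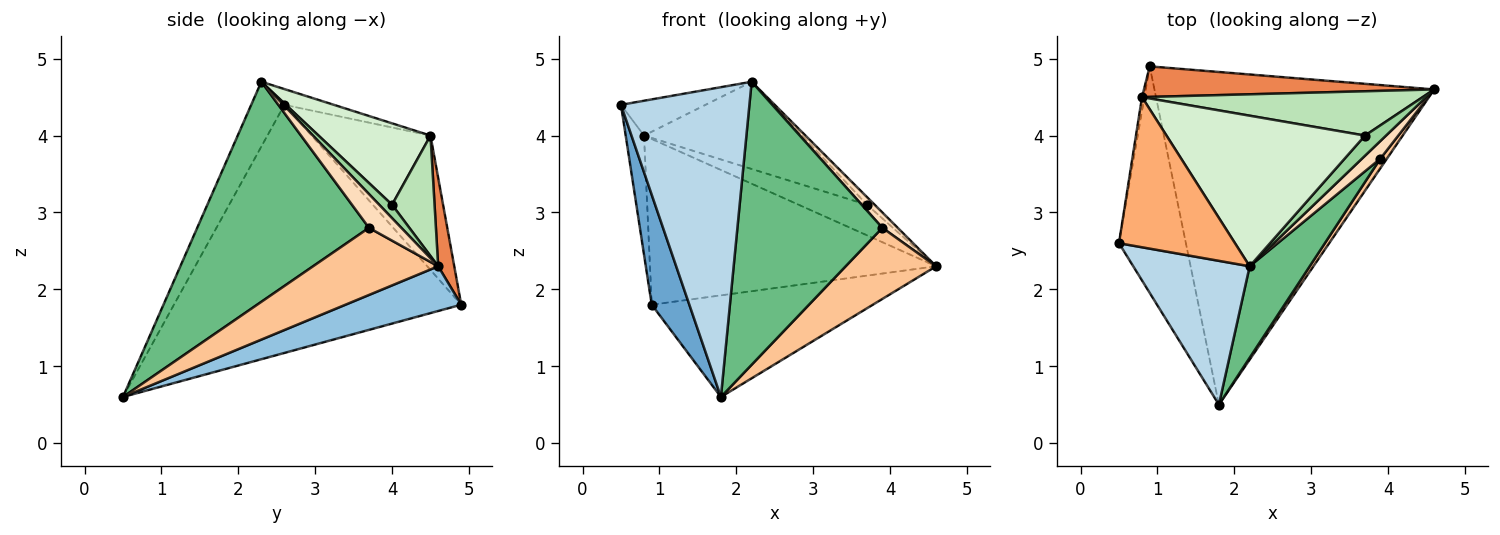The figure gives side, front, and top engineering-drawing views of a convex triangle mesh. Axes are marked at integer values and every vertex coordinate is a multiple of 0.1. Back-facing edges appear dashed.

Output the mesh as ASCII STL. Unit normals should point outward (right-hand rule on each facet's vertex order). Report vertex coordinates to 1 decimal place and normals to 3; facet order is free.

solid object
 facet normal -0.958 -0.125 -0.258
  outer loop
   vertex 0.9 4.9 1.8
   vertex 1.8 0.5 0.6
   vertex 0.5 2.6 4.4
  endloop
 endfacet
 facet normal 0.151 0.289 -0.945
  outer loop
   vertex 0.9 4.9 1.8
   vertex 4.6 4.6 2.3
   vertex 1.8 0.5 0.6
  endloop
 endfacet
 facet normal -0.228 -0.883 0.410
  outer loop
   vertex 2.2 2.3 4.7
   vertex 0.5 2.6 4.4
   vertex 1.8 0.5 0.6
  endloop
 endfacet
 facet normal -0.988 0.152 -0.017
  outer loop
   vertex 0.8 4.5 4.0
   vertex 0.9 4.9 1.8
   vertex 0.5 2.6 4.4
  endloop
 endfacet
 facet normal 0.055 0.982 0.181
  outer loop
   vertex 0.8 4.5 4.0
   vertex 4.6 4.6 2.3
   vertex 0.9 4.9 1.8
  endloop
 endfacet
 facet normal -0.131 0.224 0.966
  outer loop
   vertex 0.8 4.5 4.0
   vertex 0.5 2.6 4.4
   vertex 2.2 2.3 4.7
  endloop
 endfacet
 facet normal 0.808 -0.584 0.079
  outer loop
   vertex 3.9 3.7 2.8
   vertex 1.8 0.5 0.6
   vertex 4.6 4.6 2.3
  endloop
 endfacet
 facet normal 0.810 -0.385 0.441
  outer loop
   vertex 3.9 3.7 2.8
   vertex 4.6 4.6 2.3
   vertex 2.2 2.3 4.7
  endloop
 endfacet
 facet normal 0.748 -0.631 0.204
  outer loop
   vertex 3.9 3.7 2.8
   vertex 2.2 2.3 4.7
   vertex 1.8 0.5 0.6
  endloop
 endfacet
 facet normal 0.510 0.306 0.804
  outer loop
   vertex 3.7 4.0 3.1
   vertex 2.2 2.3 4.7
   vertex 4.6 4.6 2.3
  endloop
 endfacet
 facet normal 0.333 0.535 0.776
  outer loop
   vertex 3.7 4.0 3.1
   vertex 4.6 4.6 2.3
   vertex 0.8 4.5 4.0
  endloop
 endfacet
 facet normal 0.335 0.472 0.815
  outer loop
   vertex 3.7 4.0 3.1
   vertex 0.8 4.5 4.0
   vertex 2.2 2.3 4.7
  endloop
 endfacet
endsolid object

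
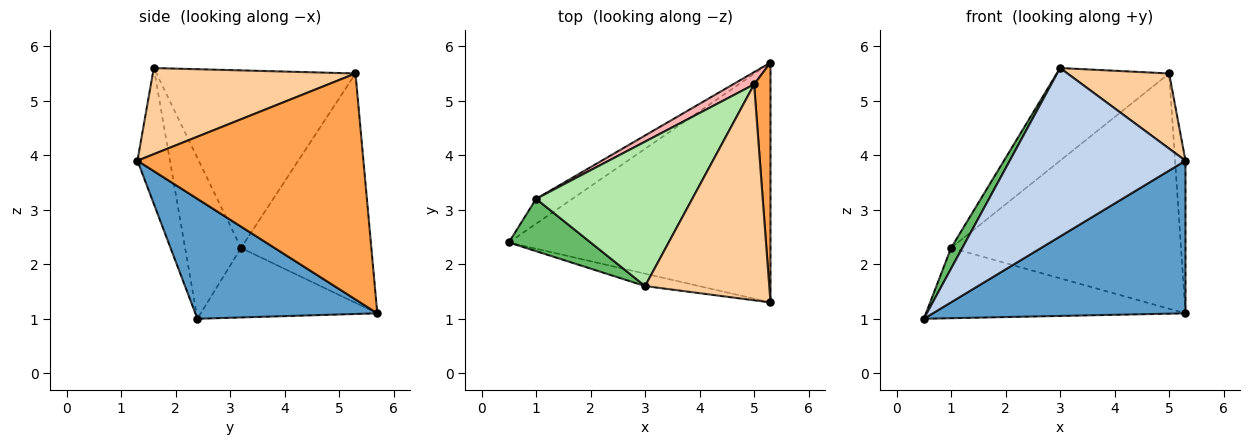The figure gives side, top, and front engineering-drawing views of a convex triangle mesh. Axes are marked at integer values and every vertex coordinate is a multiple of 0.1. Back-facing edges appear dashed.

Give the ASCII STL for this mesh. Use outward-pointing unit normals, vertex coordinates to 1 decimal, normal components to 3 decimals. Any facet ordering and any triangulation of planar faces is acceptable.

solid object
 facet normal 0.361 -0.501 -0.787
  outer loop
   vertex 5.3 5.7 1.1
   vertex 5.3 1.3 3.9
   vertex 0.5 2.4 1.0
  endloop
 endfacet
 facet normal -0.181 -0.981 -0.072
  outer loop
   vertex 3.0 1.6 5.6
   vertex 0.5 2.4 1.0
   vertex 5.3 1.3 3.9
  endloop
 endfacet
 facet normal 0.996 0.046 0.072
  outer loop
   vertex 5.0 5.3 5.5
   vertex 5.3 1.3 3.9
   vertex 5.3 5.7 1.1
  endloop
 endfacet
 facet normal 0.548 -0.275 0.790
  outer loop
   vertex 5.0 5.3 5.5
   vertex 3.0 1.6 5.6
   vertex 5.3 1.3 3.9
  endloop
 endfacet
 facet normal -0.877 -0.177 0.446
  outer loop
   vertex 1.0 3.2 2.3
   vertex 0.5 2.4 1.0
   vertex 3.0 1.6 5.6
  endloop
 endfacet
 facet normal -0.691 0.390 0.608
  outer loop
   vertex 1.0 3.2 2.3
   vertex 3.0 1.6 5.6
   vertex 5.0 5.3 5.5
  endloop
 endfacet
 facet normal -0.540 0.794 -0.281
  outer loop
   vertex 1.0 3.2 2.3
   vertex 5.3 5.7 1.1
   vertex 0.5 2.4 1.0
  endloop
 endfacet
 facet normal -0.493 0.869 0.045
  outer loop
   vertex 1.0 3.2 2.3
   vertex 5.0 5.3 5.5
   vertex 5.3 5.7 1.1
  endloop
 endfacet
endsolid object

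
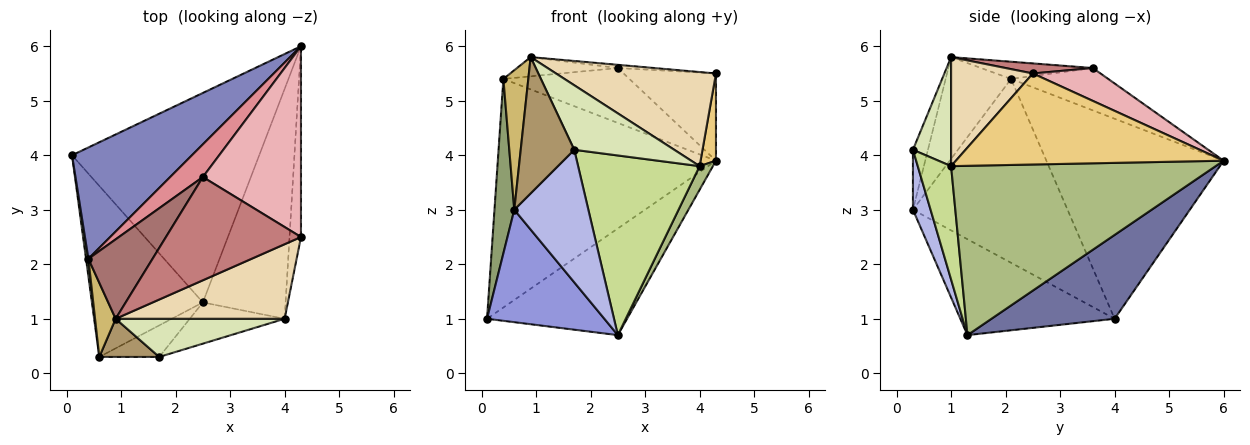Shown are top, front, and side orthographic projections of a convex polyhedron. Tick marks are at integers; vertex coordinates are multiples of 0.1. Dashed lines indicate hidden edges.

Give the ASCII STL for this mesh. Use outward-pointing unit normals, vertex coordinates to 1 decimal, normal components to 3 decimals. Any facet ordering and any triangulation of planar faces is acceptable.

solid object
 facet normal 0.371 0.421 -0.828
  outer loop
   vertex 2.5 1.3 0.7
   vertex 0.1 4.0 1.0
   vertex 4.3 6.0 3.9
  endloop
 endfacet
 facet normal -0.590 0.726 0.354
  outer loop
   vertex 0.4 2.1 5.4
   vertex 4.3 6.0 3.9
   vertex 0.1 4.0 1.0
  endloop
 endfacet
 facet normal -0.586 -0.445 -0.677
  outer loop
   vertex 0.6 0.3 3.0
   vertex 0.1 4.0 1.0
   vertex 2.5 1.3 0.7
  endloop
 endfacet
 facet normal 0.226 -0.948 -0.226
  outer loop
   vertex 0.6 0.3 3.0
   vertex 2.5 1.3 0.7
   vertex 1.7 0.3 4.1
  endloop
 endfacet
 facet normal -0.992 -0.127 0.013
  outer loop
   vertex 0.6 0.3 3.0
   vertex 0.4 2.1 5.4
   vertex 0.1 4.0 1.0
  endloop
 endfacet
 facet normal 0.898 -0.045 -0.439
  outer loop
   vertex 4.0 1.0 3.8
   vertex 2.5 1.3 0.7
   vertex 4.3 6.0 3.9
  endloop
 endfacet
 facet normal 0.258 -0.942 -0.216
  outer loop
   vertex 4.0 1.0 3.8
   vertex 1.7 0.3 4.1
   vertex 2.5 1.3 0.7
  endloop
 endfacet
 facet normal 0.312 -0.818 0.484
  outer loop
   vertex 0.9 1.0 5.8
   vertex 1.7 0.3 4.1
   vertex 4.0 1.0 3.8
  endloop
 endfacet
 facet normal -0.260 -0.930 0.260
  outer loop
   vertex 0.9 1.0 5.8
   vertex 0.6 0.3 3.0
   vertex 1.7 0.3 4.1
  endloop
 endfacet
 facet normal -0.918 -0.350 0.186
  outer loop
   vertex 0.9 1.0 5.8
   vertex 0.4 2.1 5.4
   vertex 0.6 0.3 3.0
  endloop
 endfacet
 facet normal 0.991 -0.057 -0.125
  outer loop
   vertex 4.3 2.5 5.5
   vertex 4.0 1.0 3.8
   vertex 4.3 6.0 3.9
  endloop
 endfacet
 facet normal 0.372 -0.728 0.576
  outer loop
   vertex 4.3 2.5 5.5
   vertex 0.9 1.0 5.8
   vertex 4.0 1.0 3.8
  endloop
 endfacet
 facet normal -0.252 0.227 0.941
  outer loop
   vertex 2.5 3.6 5.6
   vertex 0.4 2.1 5.4
   vertex 0.9 1.0 5.8
  endloop
 endfacet
 facet normal 0.074 0.031 0.997
  outer loop
   vertex 2.5 3.6 5.6
   vertex 0.9 1.0 5.8
   vertex 4.3 2.5 5.5
  endloop
 endfacet
 facet normal -0.552 0.716 0.427
  outer loop
   vertex 2.5 3.6 5.6
   vertex 4.3 6.0 3.9
   vertex 0.4 2.1 5.4
  endloop
 endfacet
 facet normal 0.291 0.398 0.870
  outer loop
   vertex 2.5 3.6 5.6
   vertex 4.3 2.5 5.5
   vertex 4.3 6.0 3.9
  endloop
 endfacet
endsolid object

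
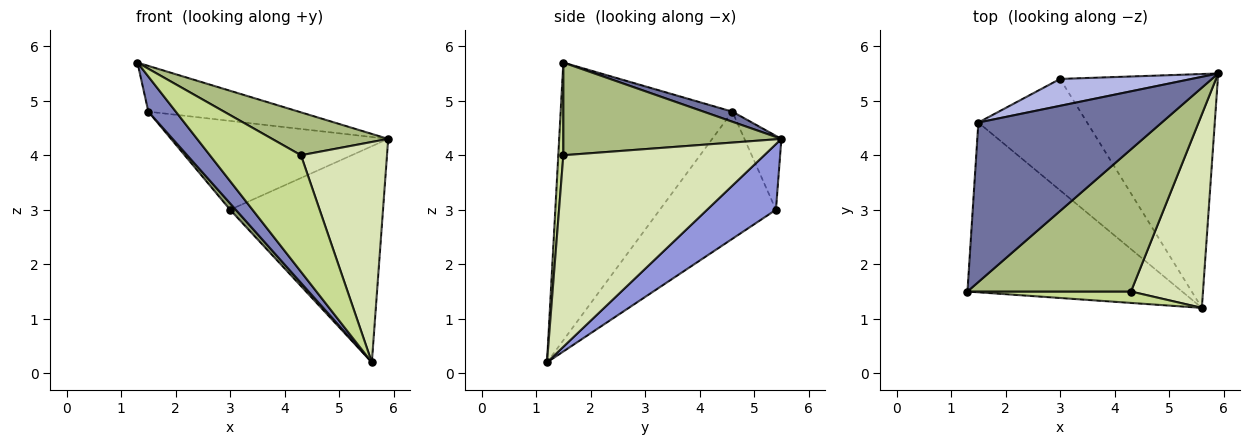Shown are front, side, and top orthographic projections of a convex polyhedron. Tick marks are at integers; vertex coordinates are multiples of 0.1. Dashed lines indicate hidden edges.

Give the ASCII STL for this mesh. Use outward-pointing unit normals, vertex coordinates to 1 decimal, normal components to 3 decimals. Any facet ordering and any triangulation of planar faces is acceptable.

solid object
 facet normal 0.053 0.275 0.960
  outer loop
   vertex 1.5 4.6 4.8
   vertex 1.3 1.5 5.7
   vertex 5.9 5.5 4.3
  endloop
 endfacet
 facet normal -0.785 -0.126 -0.607
  outer loop
   vertex 1.5 4.6 4.8
   vertex 5.6 1.2 0.2
   vertex 1.3 1.5 5.7
  endloop
 endfacet
 facet normal 0.292 0.649 -0.702
  outer loop
   vertex 3.0 5.4 3.0
   vertex 5.9 5.5 4.3
   vertex 5.6 1.2 0.2
  endloop
 endfacet
 facet normal -0.161 0.945 0.286
  outer loop
   vertex 3.0 5.4 3.0
   vertex 1.5 4.6 4.8
   vertex 5.9 5.5 4.3
  endloop
 endfacet
 facet normal -0.759 -0.037 -0.649
  outer loop
   vertex 3.0 5.4 3.0
   vertex 5.6 1.2 0.2
   vertex 1.5 4.6 4.8
  endloop
 endfacet
 facet normal 0.477 -0.254 0.842
  outer loop
   vertex 4.3 1.5 4.0
   vertex 5.9 5.5 4.3
   vertex 1.3 1.5 5.7
  endloop
 endfacet
 facet normal 0.055 -0.994 0.097
  outer loop
   vertex 4.3 1.5 4.0
   vertex 1.3 1.5 5.7
   vertex 5.6 1.2 0.2
  endloop
 endfacet
 facet normal 0.869 -0.372 0.327
  outer loop
   vertex 4.3 1.5 4.0
   vertex 5.6 1.2 0.2
   vertex 5.9 5.5 4.3
  endloop
 endfacet
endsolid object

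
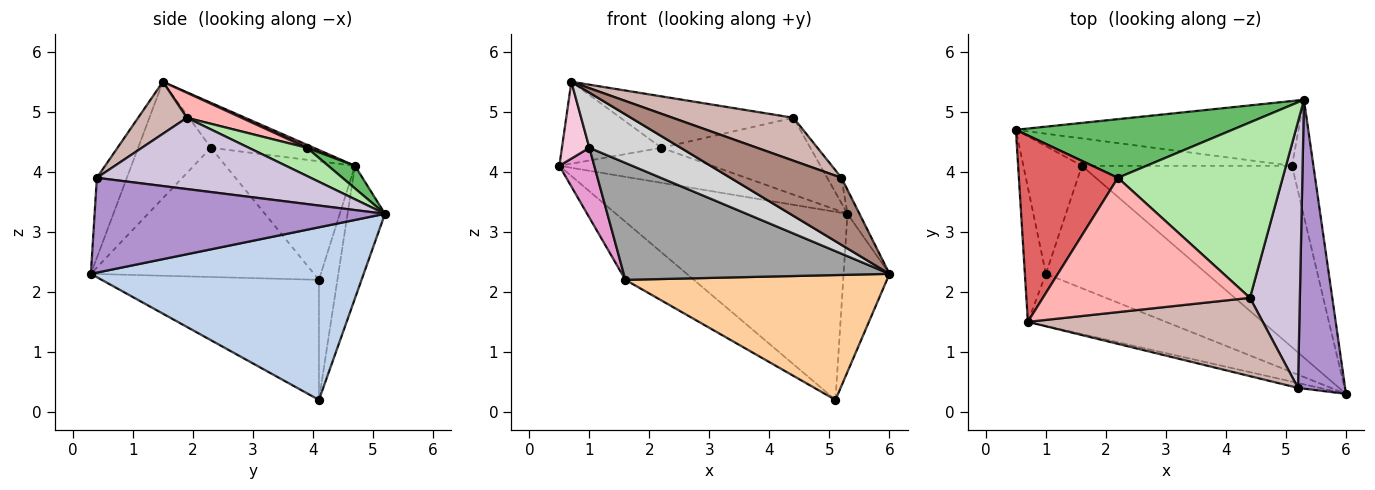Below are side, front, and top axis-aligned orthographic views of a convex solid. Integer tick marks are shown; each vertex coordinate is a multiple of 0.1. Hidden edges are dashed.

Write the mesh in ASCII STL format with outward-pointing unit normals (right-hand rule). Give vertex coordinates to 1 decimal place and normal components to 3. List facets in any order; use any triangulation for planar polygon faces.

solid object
 facet normal -0.151 0.935 -0.322
  outer loop
   vertex 5.1 4.1 0.2
   vertex 0.5 4.7 4.1
   vertex 5.3 5.2 3.3
  endloop
 endfacet
 facet normal 0.979 0.165 -0.122
  outer loop
   vertex 5.1 4.1 0.2
   vertex 5.3 5.2 3.3
   vertex 6.0 0.3 2.3
  endloop
 endfacet
 facet normal -0.237 0.879 -0.415
  outer loop
   vertex 1.6 4.1 2.2
   vertex 0.5 4.7 4.1
   vertex 5.1 4.1 0.2
  endloop
 endfacet
 facet normal -0.426 -0.513 -0.745
  outer loop
   vertex 1.6 4.1 2.2
   vertex 5.1 4.1 0.2
   vertex 6.0 0.3 2.3
  endloop
 endfacet
 facet normal 0.089 0.511 0.855
  outer loop
   vertex 2.2 3.9 4.4
   vertex 5.3 5.2 3.3
   vertex 0.5 4.7 4.1
  endloop
 endfacet
 facet normal 0.155 0.397 0.905
  outer loop
   vertex 2.2 3.9 4.4
   vertex 4.4 1.9 4.9
   vertex 5.3 5.2 3.3
  endloop
 endfacet
 facet normal 0.028 0.402 0.915
  outer loop
   vertex 2.2 3.9 4.4
   vertex 0.5 4.7 4.1
   vertex 0.7 1.5 5.5
  endloop
 endfacet
 facet normal 0.112 0.355 0.928
  outer loop
   vertex 2.2 3.9 4.4
   vertex 0.7 1.5 5.5
   vertex 4.4 1.9 4.9
  endloop
 endfacet
 facet normal 0.895 0.037 0.445
  outer loop
   vertex 5.2 0.4 3.9
   vertex 6.0 0.3 2.3
   vertex 5.3 5.2 3.3
  endloop
 endfacet
 facet normal 0.818 0.055 0.573
  outer loop
   vertex 5.2 0.4 3.9
   vertex 5.3 5.2 3.3
   vertex 4.4 1.9 4.9
  endloop
 endfacet
 facet normal -0.260 -0.963 -0.070
  outer loop
   vertex 5.2 0.4 3.9
   vertex 0.7 1.5 5.5
   vertex 6.0 0.3 2.3
  endloop
 endfacet
 facet normal 0.191 -0.472 0.861
  outer loop
   vertex 5.2 0.4 3.9
   vertex 4.4 1.9 4.9
   vertex 0.7 1.5 5.5
  endloop
 endfacet
 facet normal -0.872 -0.235 -0.430
  outer loop
   vertex 1.0 2.3 4.4
   vertex 0.5 4.7 4.1
   vertex 1.6 4.1 2.2
  endloop
 endfacet
 facet normal -0.881 -0.235 -0.411
  outer loop
   vertex 1.0 2.3 4.4
   vertex 0.7 1.5 5.5
   vertex 0.5 4.7 4.1
  endloop
 endfacet
 facet normal -0.502 -0.597 -0.626
  outer loop
   vertex 1.0 2.3 4.4
   vertex 1.6 4.1 2.2
   vertex 6.0 0.3 2.3
  endloop
 endfacet
 facet normal -0.501 -0.629 -0.594
  outer loop
   vertex 1.0 2.3 4.4
   vertex 6.0 0.3 2.3
   vertex 0.7 1.5 5.5
  endloop
 endfacet
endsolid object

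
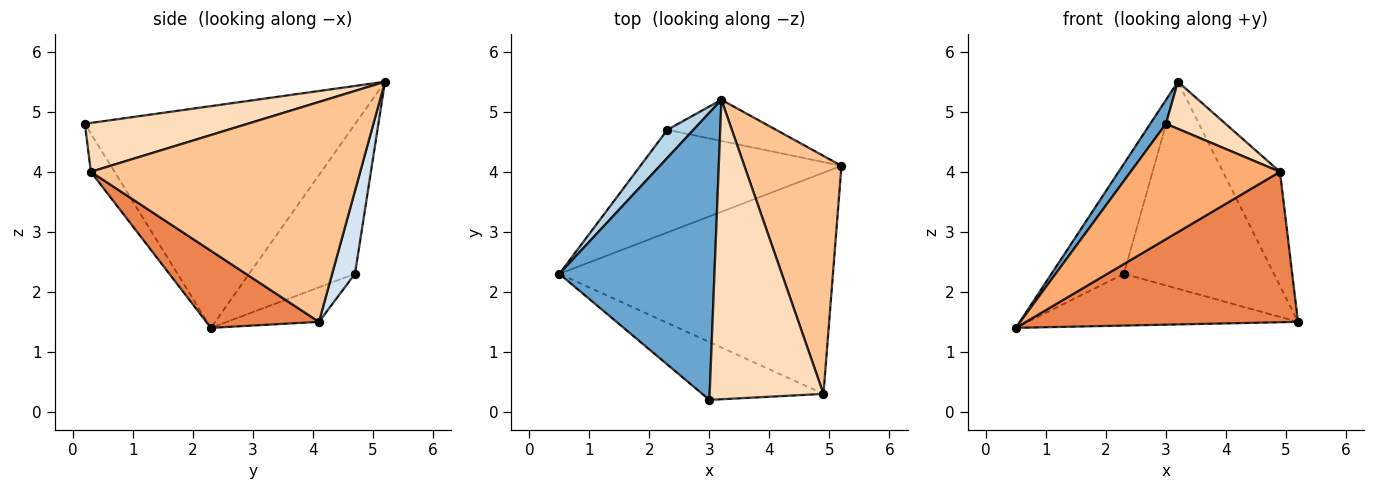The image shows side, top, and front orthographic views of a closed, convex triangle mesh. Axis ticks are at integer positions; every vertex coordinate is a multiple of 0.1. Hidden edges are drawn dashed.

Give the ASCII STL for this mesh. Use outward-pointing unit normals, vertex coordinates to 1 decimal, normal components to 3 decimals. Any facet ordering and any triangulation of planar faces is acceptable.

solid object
 facet normal -0.818 -0.047 0.573
  outer loop
   vertex 3.2 5.2 5.5
   vertex 0.5 2.3 1.4
   vertex 3.0 0.2 4.8
  endloop
 endfacet
 facet normal -0.152 0.445 -0.883
  outer loop
   vertex 2.3 4.7 2.3
   vertex 5.2 4.1 1.5
   vertex 0.5 2.3 1.4
  endloop
 endfacet
 facet normal -0.817 0.559 0.142
  outer loop
   vertex 2.3 4.7 2.3
   vertex 0.5 2.3 1.4
   vertex 3.2 5.2 5.5
  endloop
 endfacet
 facet normal 0.147 0.970 -0.193
  outer loop
   vertex 2.3 4.7 2.3
   vertex 3.2 5.2 5.5
   vertex 5.2 4.1 1.5
  endloop
 endfacet
 facet normal 0.227 -0.548 -0.805
  outer loop
   vertex 4.9 0.3 4.0
   vertex 0.5 2.3 1.4
   vertex 5.2 4.1 1.5
  endloop
 endfacet
 facet normal -0.140 -0.885 -0.444
  outer loop
   vertex 4.9 0.3 4.0
   vertex 3.0 0.2 4.8
   vertex 0.5 2.3 1.4
  endloop
 endfacet
 facet normal 0.898 0.190 0.397
  outer loop
   vertex 4.9 0.3 4.0
   vertex 5.2 4.1 1.5
   vertex 3.2 5.2 5.5
  endloop
 endfacet
 facet normal 0.390 -0.143 0.909
  outer loop
   vertex 4.9 0.3 4.0
   vertex 3.2 5.2 5.5
   vertex 3.0 0.2 4.8
  endloop
 endfacet
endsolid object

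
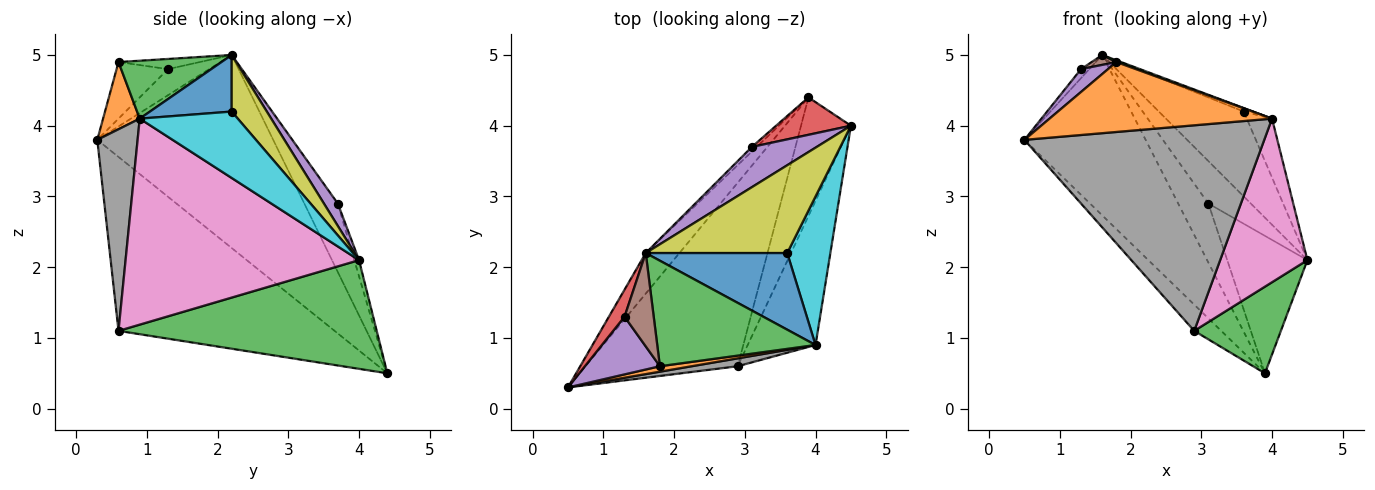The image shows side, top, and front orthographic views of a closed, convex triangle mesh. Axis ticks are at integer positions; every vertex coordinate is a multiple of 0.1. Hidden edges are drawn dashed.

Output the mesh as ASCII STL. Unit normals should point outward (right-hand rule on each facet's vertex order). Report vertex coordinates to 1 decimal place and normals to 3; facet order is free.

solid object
 facet normal -0.815 0.562 -0.142
  outer loop
   vertex 1.6 2.2 5.0
   vertex 3.9 4.4 0.5
   vertex 0.5 0.3 3.8
  endloop
 endfacet
 facet normal -0.749 0.094 -0.656
  outer loop
   vertex 2.9 0.6 1.1
   vertex 0.5 0.3 3.8
   vertex 3.9 4.4 0.5
  endloop
 endfacet
 facet normal 0.869 -0.292 -0.399
  outer loop
   vertex 2.9 0.6 1.1
   vertex 3.9 4.4 0.5
   vertex 4.5 4.0 2.1
  endloop
 endfacet
 facet normal -0.057 0.963 0.262
  outer loop
   vertex 3.1 3.7 2.9
   vertex 4.5 4.0 2.1
   vertex 3.9 4.4 0.5
  endloop
 endfacet
 facet normal 0.231 0.706 0.669
  outer loop
   vertex 3.1 3.7 2.9
   vertex 1.6 2.2 5.0
   vertex 4.5 4.0 2.1
  endloop
 endfacet
 facet normal -0.742 0.669 -0.052
  outer loop
   vertex 3.1 3.7 2.9
   vertex 3.9 4.4 0.5
   vertex 1.6 2.2 5.0
  endloop
 endfacet
 facet normal 0.895 -0.335 -0.295
  outer loop
   vertex 4.0 0.9 4.1
   vertex 2.9 0.6 1.1
   vertex 4.5 4.0 2.1
  endloop
 endfacet
 facet normal 0.166 -0.985 0.038
  outer loop
   vertex 4.0 0.9 4.1
   vertex 0.5 0.3 3.8
   vertex 2.9 0.6 1.1
  endloop
 endfacet
 facet normal 0.276 0.668 0.691
  outer loop
   vertex 3.6 2.2 4.2
   vertex 4.5 4.0 2.1
   vertex 1.6 2.2 5.0
  endloop
 endfacet
 facet normal 0.820 0.211 0.532
  outer loop
   vertex 3.6 2.2 4.2
   vertex 4.0 0.9 4.1
   vertex 4.5 4.0 2.1
  endloop
 endfacet
 facet normal 0.371 0.043 0.928
  outer loop
   vertex 3.6 2.2 4.2
   vertex 1.6 2.2 5.0
   vertex 4.0 0.9 4.1
  endloop
 endfacet
 facet normal 0.162 -0.984 0.077
  outer loop
   vertex 1.8 0.6 4.9
   vertex 0.5 0.3 3.8
   vertex 4.0 0.9 4.1
  endloop
 endfacet
 facet normal 0.344 -0.016 0.939
  outer loop
   vertex 1.8 0.6 4.9
   vertex 4.0 0.9 4.1
   vertex 1.6 2.2 5.0
  endloop
 endfacet
 facet normal -0.845 0.169 0.507
  outer loop
   vertex 1.3 1.3 4.8
   vertex 1.6 2.2 5.0
   vertex 0.5 0.3 3.8
  endloop
 endfacet
 facet normal -0.574 -0.302 0.761
  outer loop
   vertex 1.3 1.3 4.8
   vertex 0.5 0.3 3.8
   vertex 1.8 0.6 4.9
  endloop
 endfacet
 facet normal -0.327 -0.100 0.940
  outer loop
   vertex 1.3 1.3 4.8
   vertex 1.8 0.6 4.9
   vertex 1.6 2.2 5.0
  endloop
 endfacet
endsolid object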